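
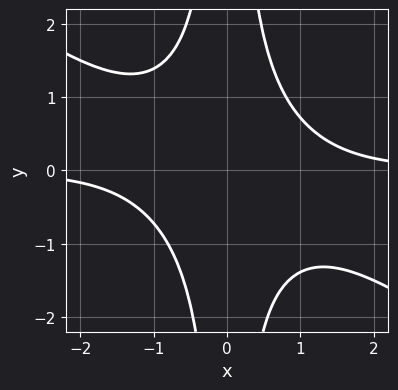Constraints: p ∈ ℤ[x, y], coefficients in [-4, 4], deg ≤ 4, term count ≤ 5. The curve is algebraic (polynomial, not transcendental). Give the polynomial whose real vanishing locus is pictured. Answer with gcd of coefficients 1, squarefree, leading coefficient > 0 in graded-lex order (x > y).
2*x^3*y + 3*x^2*y^2 - 3

(a) The degree is 4 — a generic line meets the curve in up to 4 points.
(b) Reading off the gridlines: no y-intercept at any integer in the box; the curve avoids every integer x-axis point in the box.
(c) Fitting integer coefficients to these (and the overall shape) gives p.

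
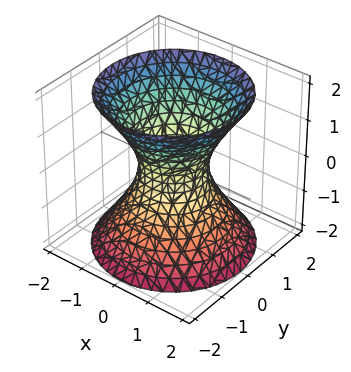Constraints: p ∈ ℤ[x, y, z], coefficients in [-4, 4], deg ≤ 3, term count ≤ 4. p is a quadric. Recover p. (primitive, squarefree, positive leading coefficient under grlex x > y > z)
1. Degree: one connected sheet with a waist; a quadric, so deg p = 2.
2. Symmetries: the z ↦ −z reflection is a symmetry, so z appears only in even powers; rotational symmetry about the z-axis ⇒ p depends on x, y only through x² + y².
3. Observable constraints: a circular section at z = -1 has radius between 1 and 2; the surface avoids every integer z-axis point in the box.
4. These observations pin down the coefficients.

3*x^2 + 3*y^2 - 2*z^2 - 2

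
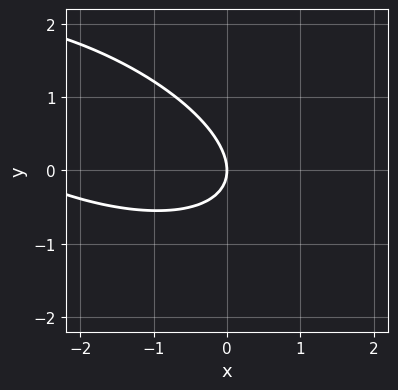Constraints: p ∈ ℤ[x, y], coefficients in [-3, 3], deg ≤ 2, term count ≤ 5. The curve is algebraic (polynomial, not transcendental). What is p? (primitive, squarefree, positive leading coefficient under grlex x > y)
x^2 + 2*x*y + 3*y^2 + 3*x

First, the degree is 2 — a generic line meets the curve in up to 2 points.
Then, checking where it meets the axes: one x-axis crossing is at x = 0; it crosses the y-axis at the gridline y = 0.
Finally, fitting integer coefficients to these (and the overall shape) gives p.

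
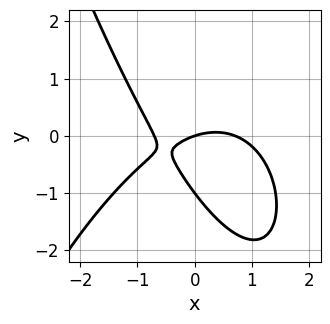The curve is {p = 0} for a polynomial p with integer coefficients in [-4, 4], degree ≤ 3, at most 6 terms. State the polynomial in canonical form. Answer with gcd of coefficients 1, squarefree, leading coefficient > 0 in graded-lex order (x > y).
(a) Degree: a generic line meets the curve in up to 3 points, so deg p = 3.
(b) Reading off the gridlines: among the integer gridlines, it crosses the y-axis at y ∈ {-1, 0}; it meets the x-axis at x = 0 (among the integer gridlines).
(c) Together with the visible shape, these determine p as stated.

2*x^3 + 3*x*y + 3*y^2 - x + 3*y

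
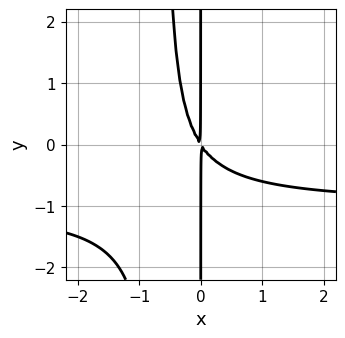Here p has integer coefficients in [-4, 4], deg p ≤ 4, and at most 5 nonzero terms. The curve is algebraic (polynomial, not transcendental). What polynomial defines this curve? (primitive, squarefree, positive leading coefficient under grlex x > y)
3*x^2*y + 3*x^2 + 2*x*y

First, the degree is 3 — no degree-2 curve has this shape.
Next, against the integer gridlines: every point of the y-axis in the box is on the curve.
Finally, solving for integer coefficients yields p as stated.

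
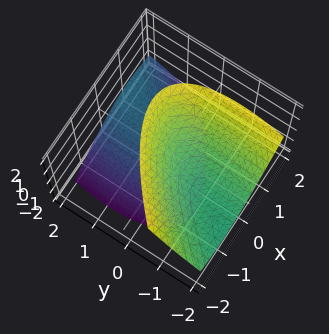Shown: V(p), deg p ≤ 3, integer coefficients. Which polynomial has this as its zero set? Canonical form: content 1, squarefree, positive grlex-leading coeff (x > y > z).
3*x^2 - 3*x*y + y^2 + 3*y*z - 2*z^2 + 3

First, the picture has 2 separate pieces.
Then, the degree is 2 — a generic line meets the surface in up to 2 points.
Next, from the axis intercepts and sections: no x-intercept at any integer in the box; the surface avoids every integer y-axis point in the box.
Finally, solving for integer coefficients yields p as stated.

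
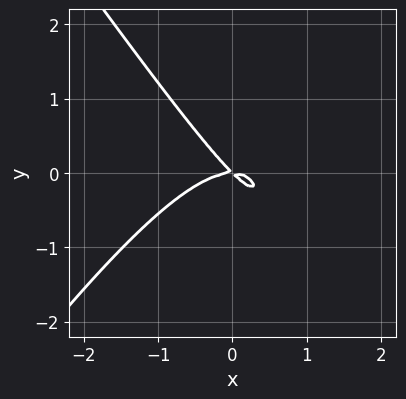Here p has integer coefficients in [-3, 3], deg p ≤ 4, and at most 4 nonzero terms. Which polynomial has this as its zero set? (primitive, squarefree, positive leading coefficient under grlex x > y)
Degree: the shape is more complex than any degree-2 curve, so deg p = 3.
Checking where it meets the axes: one y-axis crossing is at y = 0; it crosses the x-axis at the gridline x = 0.
Matching integer coefficients to the picture gives p.

2*x^3 - x*y^2 + 2*x*y + 2*y^2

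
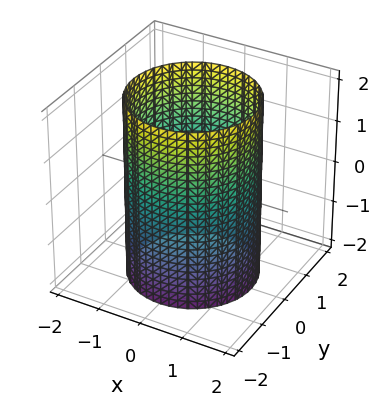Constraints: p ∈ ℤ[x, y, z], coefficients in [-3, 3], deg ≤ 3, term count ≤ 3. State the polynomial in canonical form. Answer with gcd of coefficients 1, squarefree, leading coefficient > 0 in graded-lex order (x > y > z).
x^2 + y^2 - 2

1. The degree is 2 — a cylinder; a quadric.
2. Symmetries: mirror symmetry z ↦ −z ⇒ only even powers of z; every cross-section ⟂ z is a circle, so x, y appear only via x² + y².
3. From the visible intercepts: it misses every integer gridline on the z-axis; a circular section at z = 2 has radius between 1 and 2.
4. Assembling these constraints gives the stated polynomial.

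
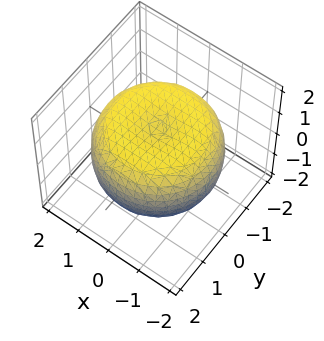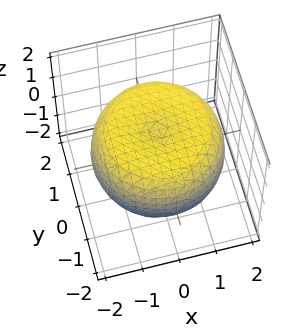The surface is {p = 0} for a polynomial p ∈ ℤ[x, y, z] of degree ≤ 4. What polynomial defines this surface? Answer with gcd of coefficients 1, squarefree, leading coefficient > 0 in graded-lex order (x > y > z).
x^4 + 2*x^2*y^2 + y^4 - 2*x^2 - 2*y^2 + 3*z^2 - 3

First, deg p = 4.
Next, symmetries: the z-axis is an axis of rotation, so x and y enter only as x² + y².
Next, from the visible intercepts: a circular section at z = -1 has radius between 1 and 2; among the integer gridlines, it crosses the z-axis at z ∈ {-1, 1}.
Finally, matching integer coefficients to the picture gives p.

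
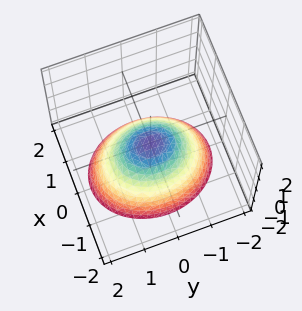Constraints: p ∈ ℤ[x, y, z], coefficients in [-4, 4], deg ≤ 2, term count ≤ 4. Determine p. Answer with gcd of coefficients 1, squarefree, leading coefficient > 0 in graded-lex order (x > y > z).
(a) deg p = 2. A single bowl opening along one axis; a quadric.
(b) Symmetries: the x ↦ −x reflection is a symmetry, so x appears only in even powers; mirror symmetry y ↦ −y ⇒ only even powers of y.
(c) Reading off the gridlines: it meets the x-axis at x = 0 (among the integer gridlines); it crosses the y-axis at the gridline y = 0; it crosses the z-axis at the gridline z = 0.
(d) Assembling these constraints gives the stated polynomial.

3*x^2 + 2*y^2 + 3*z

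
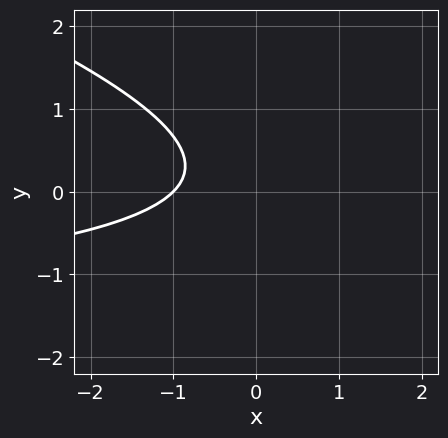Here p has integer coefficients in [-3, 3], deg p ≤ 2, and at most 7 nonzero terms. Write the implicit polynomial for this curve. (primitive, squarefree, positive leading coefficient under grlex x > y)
x*y + 3*y^2 + 2*x - y + 2

First, deg p = 2. The shape is more complex than any degree-1 curve.
Then, from the axis intercepts and sections: one x-axis crossing is at x = -1; it misses every integer gridline on the y-axis.
Finally, matching integer coefficients to the picture gives p.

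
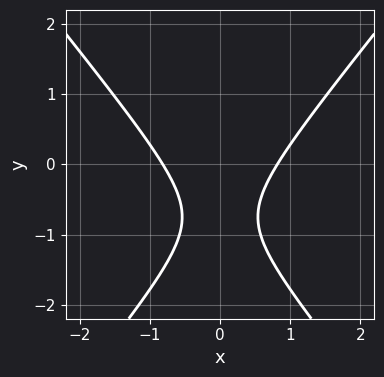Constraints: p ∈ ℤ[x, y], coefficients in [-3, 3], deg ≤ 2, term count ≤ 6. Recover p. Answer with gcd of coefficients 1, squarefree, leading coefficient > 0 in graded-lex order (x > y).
1. deg p = 2. The shape is more complex than any degree-1 curve.
2. Symmetries: mirror symmetry x ↦ −x ⇒ only even powers of x.
3. Against the integer gridlines: it misses every integer gridline on the y-axis.
4. Putting this together gives p.

3*x^2 - 2*y^2 - 3*y - 2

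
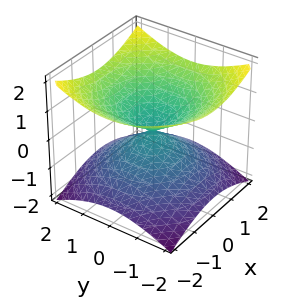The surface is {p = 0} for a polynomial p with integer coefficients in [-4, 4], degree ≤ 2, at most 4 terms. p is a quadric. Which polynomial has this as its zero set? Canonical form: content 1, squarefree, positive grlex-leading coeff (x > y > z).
(a) deg p = 2. Two nappes meeting at a single point; a quadric.
(b) Symmetries: rotational symmetry about the z-axis ⇒ p depends on x, y only through x² + y²; it's symmetric under z → −z, forcing even powers of z.
(c) Reading off the gridlines: a circular section at z = 1 has radius between 1 and 2; it crosses the y-axis at the gridline y = 0.
(d) The integer polynomial consistent with all of this is the stated p.

x^2 + y^2 - 2*z^2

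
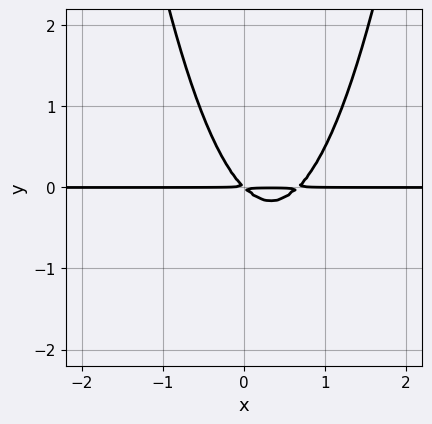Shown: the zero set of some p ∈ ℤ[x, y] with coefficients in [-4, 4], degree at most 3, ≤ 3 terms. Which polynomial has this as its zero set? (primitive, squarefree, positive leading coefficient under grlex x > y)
3*x^2*y - 2*x*y - 2*y^2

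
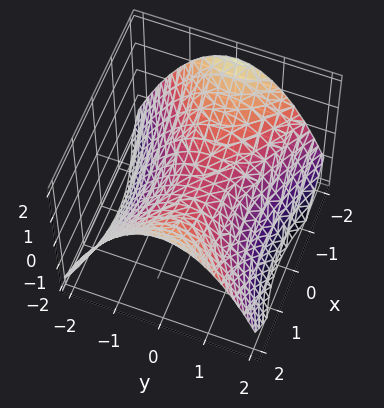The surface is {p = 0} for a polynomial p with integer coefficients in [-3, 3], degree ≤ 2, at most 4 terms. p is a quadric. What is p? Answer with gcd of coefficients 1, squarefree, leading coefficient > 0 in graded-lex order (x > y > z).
Degree: a saddle surface; a quadric, so deg p = 2.
Symmetries: it's symmetric under y → −y, forcing even powers of y; mirror symmetry x ↦ −x ⇒ only even powers of x.
Checking where it meets the axes: it meets the x-axis at x = 0 (among the integer gridlines); one y-axis crossing is at y = 0; it meets the z-axis at z = 0 (among the integer gridlines).
Fitting integer coefficients to these (and the overall shape) gives p.

x^2 - 2*y^2 - 3*z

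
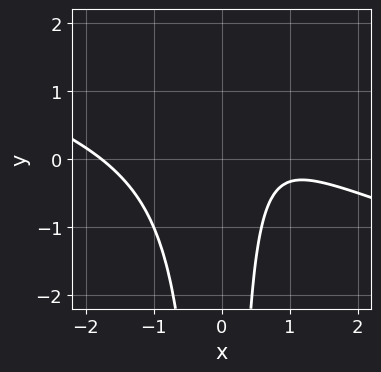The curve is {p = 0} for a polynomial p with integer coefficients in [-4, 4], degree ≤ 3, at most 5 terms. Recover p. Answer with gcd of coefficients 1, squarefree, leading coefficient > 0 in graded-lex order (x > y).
x^3 + 3*x^2*y - 2*x + 2

deg p = 3.
Checking where it meets the axes: the curve avoids every integer y-axis point in the box.
Assembling these constraints gives the stated polynomial.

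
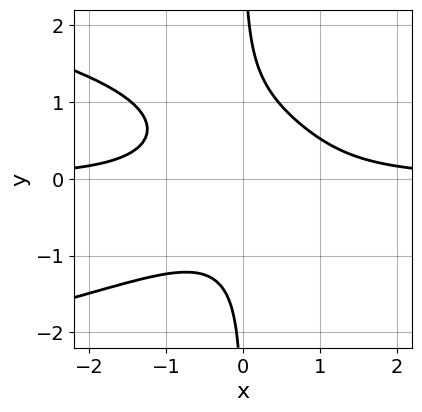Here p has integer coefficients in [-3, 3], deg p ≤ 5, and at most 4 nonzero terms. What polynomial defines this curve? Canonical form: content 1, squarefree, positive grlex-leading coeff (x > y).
3*x*y^3 + 3*x^2*y - 2

The degree is 4 — no degree-3 curve has this shape.
From the visible intercepts: the curve avoids every integer y-axis point in the box; the curve avoids every integer x-axis point in the box.
Fitting integer coefficients to these (and the overall shape) gives p.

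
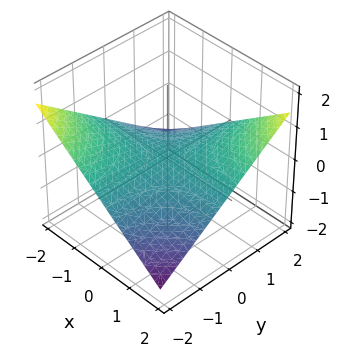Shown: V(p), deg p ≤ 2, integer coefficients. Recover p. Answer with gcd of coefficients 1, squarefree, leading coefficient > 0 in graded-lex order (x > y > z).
x*y - 3*z

First, degree: a hyperbolic paraboloid; a quadric, so deg p = 2.
Then, observable constraints: it meets the z-axis at z = 0 (among the integer gridlines); the visible y-axis segment lies entirely on the surface; the visible x-axis segment lies entirely on the surface.
Finally, the integer polynomial consistent with all of this is the stated p.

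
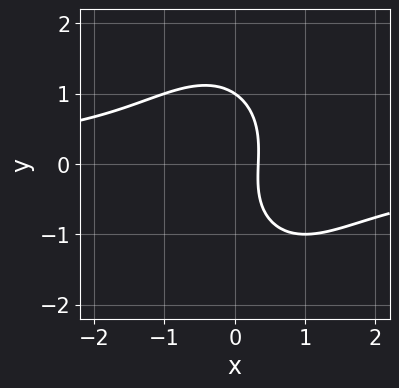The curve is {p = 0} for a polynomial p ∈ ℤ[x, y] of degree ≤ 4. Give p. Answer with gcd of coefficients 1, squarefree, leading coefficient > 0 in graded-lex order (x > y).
2*x^2*y + y^3 - x*y + 3*x - 1

(a) The degree is 3 — the shape is more complex than any degree-2 curve.
(b) Against the integer gridlines: it crosses the y-axis at the gridline y = 1.
(c) Matching integer coefficients to the picture gives p.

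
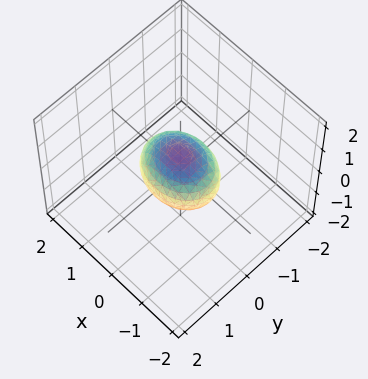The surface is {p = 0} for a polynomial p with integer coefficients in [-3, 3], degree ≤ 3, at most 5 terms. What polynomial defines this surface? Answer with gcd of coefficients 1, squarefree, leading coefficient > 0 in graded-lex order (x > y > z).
2*x^2 + 3*y^2 + 3*z^2 - 2

(a) Degree: bounded and convex; a quadric, so deg p = 2.
(b) Symmetries: mirror symmetry z ↦ −z ⇒ only even powers of z; the y ↦ −y reflection is a symmetry, so y appears only in even powers; it's symmetric under x → −x, forcing even powers of x.
(c) Observable constraints: among the integer gridlines, it crosses the x-axis at x ∈ {-1, 1}.
(d) Putting this together gives p.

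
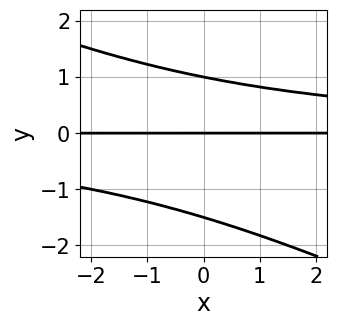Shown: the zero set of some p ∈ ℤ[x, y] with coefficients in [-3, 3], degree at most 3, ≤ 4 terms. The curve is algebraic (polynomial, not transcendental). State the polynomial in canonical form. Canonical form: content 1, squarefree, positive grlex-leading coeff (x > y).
Degree: a generic line meets the curve in up to 3 points, so deg p = 3.
Checking where it meets the axes: every point of the x-axis in the box is on the curve; the y-axis gridline crossings are at y ∈ {0, 1}.
Putting this together gives p.

x*y^2 + 2*y^3 + y^2 - 3*y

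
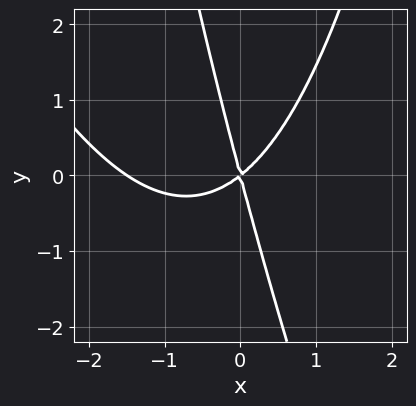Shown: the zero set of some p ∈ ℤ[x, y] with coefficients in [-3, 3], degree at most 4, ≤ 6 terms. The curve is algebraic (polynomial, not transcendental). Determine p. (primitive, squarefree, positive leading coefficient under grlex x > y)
First, the degree is 3 — a generic line meets the curve in up to 3 points.
Then, reading off the gridlines: it meets the y-axis at y = 0 (among the integer gridlines); it meets the x-axis at x = 0 (among the integer gridlines).
Finally, fitting integer coefficients to these (and the overall shape) gives p.

2*x^3 + x^2*y + 3*x^2 - 3*x*y - y^2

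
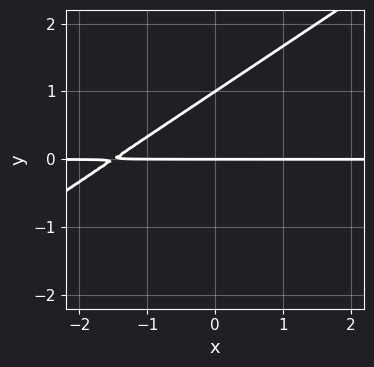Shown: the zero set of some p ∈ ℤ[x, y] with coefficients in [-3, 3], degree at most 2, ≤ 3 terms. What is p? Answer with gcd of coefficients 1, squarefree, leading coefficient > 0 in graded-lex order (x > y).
2*x*y - 3*y^2 + 3*y

(a) Degree: a generic line meets the curve in up to 2 points, so deg p = 2.
(b) Against the integer gridlines: the y-axis gridline crossings are at y ∈ {0, 1}; every point of the x-axis in the box is on the curve.
(c) Matching integer coefficients to the picture gives p.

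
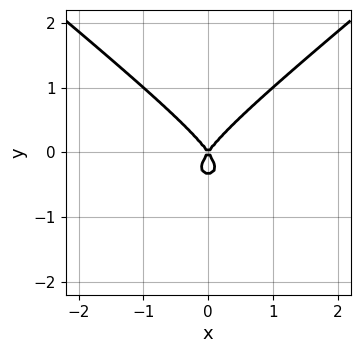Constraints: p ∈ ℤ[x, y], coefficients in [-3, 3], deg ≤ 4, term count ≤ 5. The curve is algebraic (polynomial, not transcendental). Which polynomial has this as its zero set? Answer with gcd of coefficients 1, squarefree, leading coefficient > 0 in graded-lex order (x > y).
First, deg p = 3.
Then, symmetries: the x ↦ −x reflection is a symmetry, so x appears only in even powers.
Next, reading off the gridlines: it meets the x-axis at x = 0 (among the integer gridlines); it meets the y-axis at y = 0 (among the integer gridlines).
Finally, these observations pin down the coefficients.

2*x^2*y - 3*y^3 + 2*x^2 - y^2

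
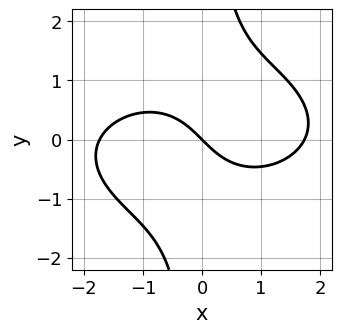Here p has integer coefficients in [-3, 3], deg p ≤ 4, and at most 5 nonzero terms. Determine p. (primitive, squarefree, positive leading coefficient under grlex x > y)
(a) The degree is 3 — the shape is more complex than any degree-2 curve.
(b) From the visible intercepts: it meets the x-axis at x = 0 (among the integer gridlines); it crosses the y-axis at the gridline y = 0.
(c) These observations pin down the coefficients.

x^3 + 3*x*y^2 - 3*x - 3*y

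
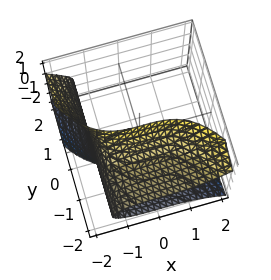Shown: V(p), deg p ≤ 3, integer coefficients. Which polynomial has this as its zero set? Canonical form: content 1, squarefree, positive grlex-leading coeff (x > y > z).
x^3 + 2*y*z^2 + 3

1. deg p = 3. A generic line meets the surface in up to 3 points.
2. Observable constraints: it misses every integer gridline on the y-axis; no z-intercept at any integer in the box.
3. Matching integer coefficients to the picture gives p.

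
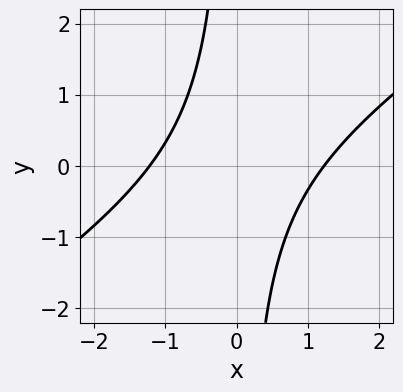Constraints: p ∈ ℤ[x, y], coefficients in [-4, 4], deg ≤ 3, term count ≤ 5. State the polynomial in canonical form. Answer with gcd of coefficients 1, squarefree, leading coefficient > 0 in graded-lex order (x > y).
2*x^2 - 3*x*y - 3

First, degree: a generic line meets the curve in up to 2 points, so deg p = 2.
Next, observable constraints: it misses every integer gridline on the y-axis.
Finally, solving for integer coefficients yields p as stated.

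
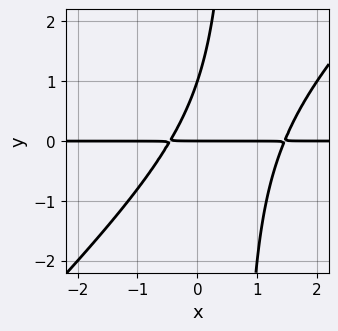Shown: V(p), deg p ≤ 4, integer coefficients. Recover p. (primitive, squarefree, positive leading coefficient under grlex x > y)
3*x^2*y - 3*x*y^2 - 3*x*y + 2*y^2 - 2*y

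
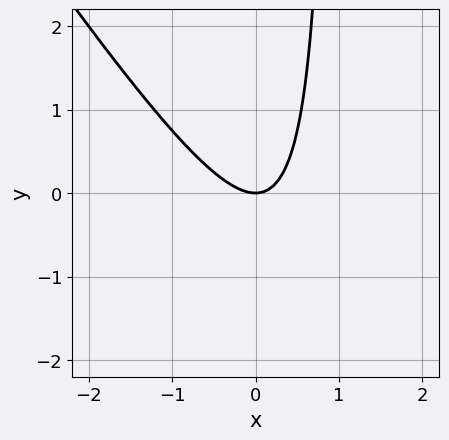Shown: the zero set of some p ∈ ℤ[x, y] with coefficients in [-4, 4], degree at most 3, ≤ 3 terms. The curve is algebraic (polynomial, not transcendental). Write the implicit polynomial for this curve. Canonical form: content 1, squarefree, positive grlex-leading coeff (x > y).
3*x^2 + 2*x*y - 2*y

Degree: a generic line meets the curve in up to 2 points, so deg p = 2.
From the visible intercepts: one x-axis crossing is at x = 0; it meets the y-axis at y = 0 (among the integer gridlines).
Putting this together gives p.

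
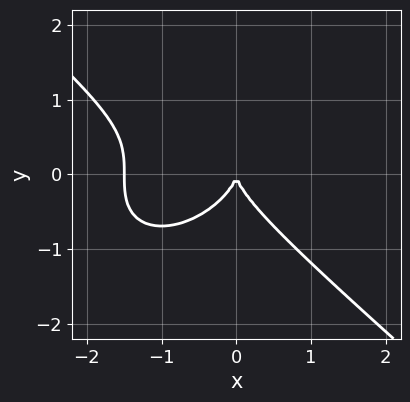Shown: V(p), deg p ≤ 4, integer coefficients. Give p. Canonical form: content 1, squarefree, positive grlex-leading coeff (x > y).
2*x^3 + 3*y^3 + 3*x^2

(a) Degree: no degree-2 curve has this shape, so deg p = 3.
(b) From the visible intercepts: it crosses the x-axis at the gridline x = 0; one y-axis crossing is at y = 0.
(c) Solving for integer coefficients yields p as stated.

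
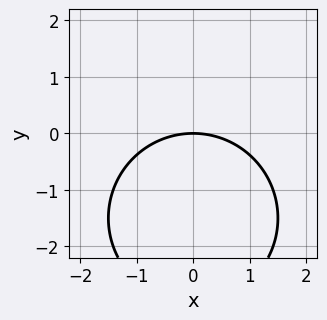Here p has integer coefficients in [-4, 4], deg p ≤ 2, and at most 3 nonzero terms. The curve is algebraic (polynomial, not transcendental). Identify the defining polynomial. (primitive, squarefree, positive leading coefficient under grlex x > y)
First, deg p = 2.
Then, symmetries: mirror symmetry x ↦ −x ⇒ only even powers of x.
Next, from the visible intercepts: it meets the x-axis at x = 0 (among the integer gridlines); one y-axis crossing is at y = 0.
Finally, putting this together gives p.

x^2 + y^2 + 3*y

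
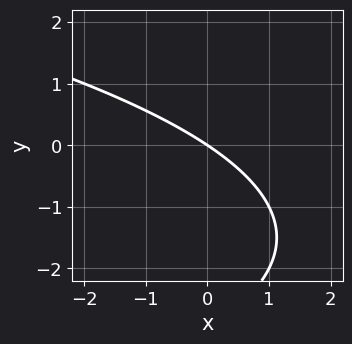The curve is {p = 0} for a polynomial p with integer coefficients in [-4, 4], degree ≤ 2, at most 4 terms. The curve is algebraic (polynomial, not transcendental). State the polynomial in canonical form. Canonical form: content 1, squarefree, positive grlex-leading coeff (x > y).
(a) Degree: a generic line meets the curve in up to 2 points, so deg p = 2.
(b) Checking where it meets the axes: it meets the y-axis at y = 0 (among the integer gridlines); it meets the x-axis at x = 0 (among the integer gridlines).
(c) The integer polynomial consistent with all of this is the stated p.

y^2 + 2*x + 3*y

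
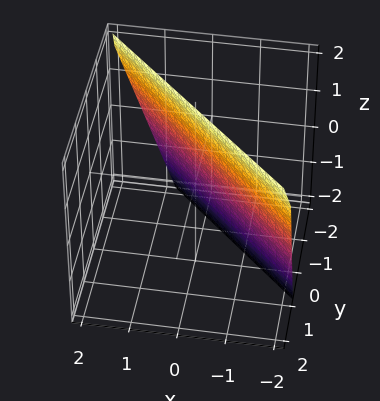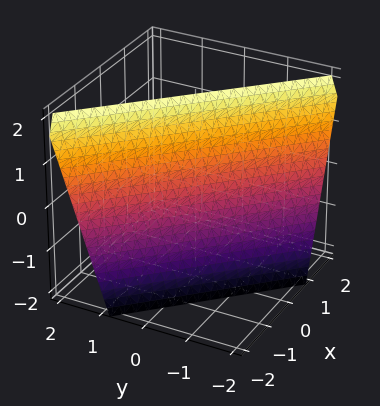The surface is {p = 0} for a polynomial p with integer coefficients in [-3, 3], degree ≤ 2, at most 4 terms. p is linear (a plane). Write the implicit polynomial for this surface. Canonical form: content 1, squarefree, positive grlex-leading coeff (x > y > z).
1. deg p = 1.
2. From the visible intercepts: one z-axis crossing is at z = 2.
3. Solving for integer coefficients yields p as stated.

3*x + 3*y - z + 2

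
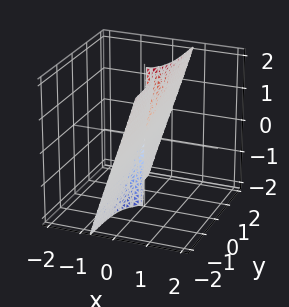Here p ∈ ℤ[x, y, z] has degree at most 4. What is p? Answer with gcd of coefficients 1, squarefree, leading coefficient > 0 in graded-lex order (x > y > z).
x^3 + 3*x*y^2 - y^2*z

1. The degree is 3 — a generic line meets the surface in up to 3 points.
2. From the visible intercepts: one x-axis crossing is at x = 0; the visible z-axis segment lies entirely on the surface; the visible y-axis segment lies entirely on the surface.
3. Matching integer coefficients to the picture gives p.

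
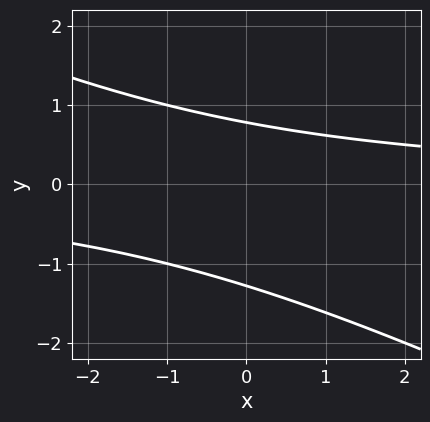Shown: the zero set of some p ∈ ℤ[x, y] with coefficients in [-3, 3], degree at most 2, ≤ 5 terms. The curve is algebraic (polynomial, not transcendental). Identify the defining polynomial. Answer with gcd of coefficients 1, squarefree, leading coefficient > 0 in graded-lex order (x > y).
x*y + 2*y^2 + y - 2

First, the degree is 2 — the shape is more complex than any degree-1 curve.
Next, reading off the gridlines: the curve avoids every integer x-axis point in the box.
Finally, these observations pin down the coefficients.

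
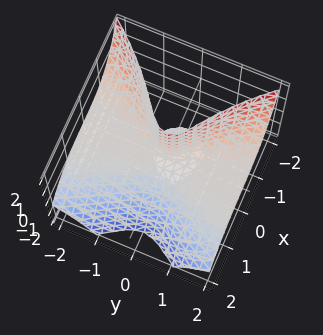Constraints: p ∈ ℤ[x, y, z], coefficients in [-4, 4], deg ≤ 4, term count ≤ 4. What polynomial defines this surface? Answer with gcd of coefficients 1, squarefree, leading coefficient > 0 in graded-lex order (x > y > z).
2*x^3 + 3*y^2*z + 2*x*z

(a) There are 2 components. Treating them together as one polynomial.
(b) deg p = 3. No degree-2 surface has this shape.
(c) Against the integer gridlines: the visible y-axis segment lies entirely on the surface; the visible z-axis segment lies entirely on the surface; it crosses the x-axis at the gridline x = 0.
(d) Putting this together gives p.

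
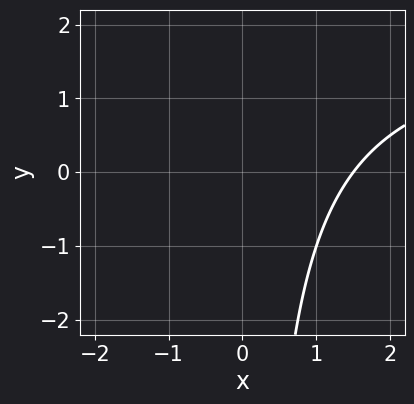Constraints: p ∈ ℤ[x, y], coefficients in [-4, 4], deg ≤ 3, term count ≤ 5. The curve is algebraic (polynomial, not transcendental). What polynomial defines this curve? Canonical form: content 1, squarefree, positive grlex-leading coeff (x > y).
x*y - 2*x + 3

(a) Degree: a generic line meets the curve in up to 2 points, so deg p = 2.
(b) Against the integer gridlines: the curve avoids every integer y-axis point in the box.
(c) Assembling these constraints gives the stated polynomial.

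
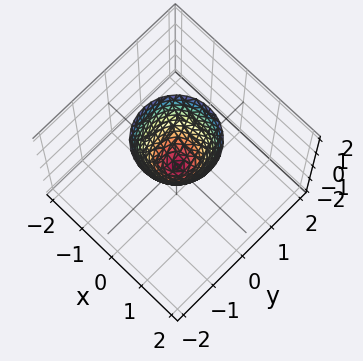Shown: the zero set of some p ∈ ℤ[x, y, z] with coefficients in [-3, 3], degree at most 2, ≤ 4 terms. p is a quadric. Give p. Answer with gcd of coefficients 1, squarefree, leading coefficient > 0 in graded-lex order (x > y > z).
2*x^2 + 2*y^2 - z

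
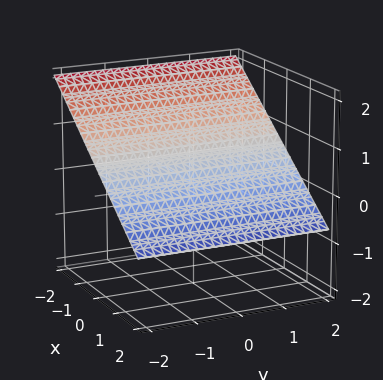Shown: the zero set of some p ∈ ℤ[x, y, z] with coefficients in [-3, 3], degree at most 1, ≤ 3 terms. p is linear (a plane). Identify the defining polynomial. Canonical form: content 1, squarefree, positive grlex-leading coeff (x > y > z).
2*x + 3*z - 2

(a) deg p = 1. Every cross-section is a straight line — this is a plane.
(b) Reading off the gridlines: the surface avoids every integer y-axis point in the box; one x-axis crossing is at x = 1.
(c) Solving for integer coefficients yields p as stated.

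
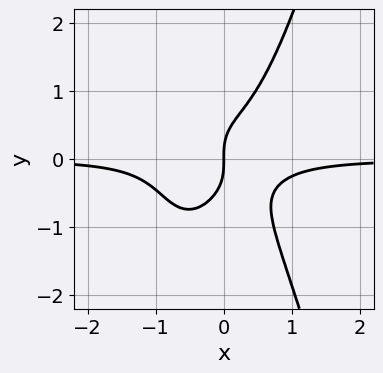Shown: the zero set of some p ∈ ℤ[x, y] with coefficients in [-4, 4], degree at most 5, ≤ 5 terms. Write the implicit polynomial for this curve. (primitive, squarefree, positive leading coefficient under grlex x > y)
(a) deg p = 4. A generic line meets the curve in up to 4 points.
(b) Observable constraints: it crosses the x-axis at the gridline x = 0; it crosses the y-axis at the gridline y = 0.
(c) Fitting integer coefficients to these (and the overall shape) gives p.

3*x^3*y + x^2*y - y^3 + x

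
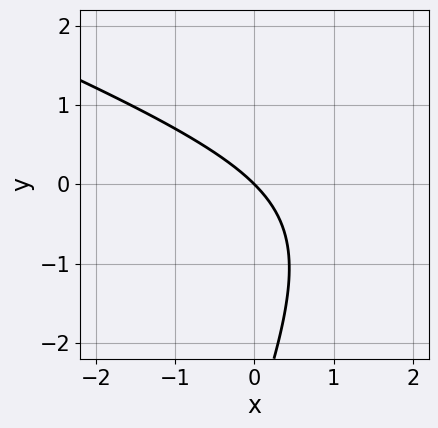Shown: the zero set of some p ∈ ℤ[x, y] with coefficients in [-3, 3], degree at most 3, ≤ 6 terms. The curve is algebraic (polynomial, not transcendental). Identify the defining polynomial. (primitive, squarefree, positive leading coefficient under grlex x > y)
1. The degree is 2 — no degree-1 curve has this shape.
2. From the visible intercepts: it meets the x-axis at x = 0 (among the integer gridlines); it crosses the y-axis at the gridline y = 0.
3. Solving for integer coefficients yields p as stated.

x^2 + 2*x*y - y^2 - 3*x - 3*y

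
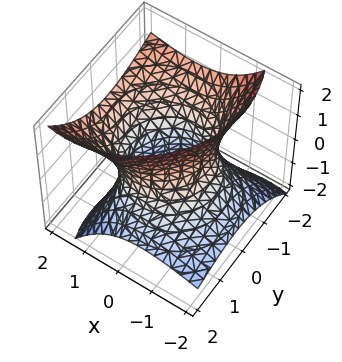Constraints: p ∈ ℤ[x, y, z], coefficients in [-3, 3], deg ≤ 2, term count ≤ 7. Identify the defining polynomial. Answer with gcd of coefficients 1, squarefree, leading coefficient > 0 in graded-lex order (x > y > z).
(a) Degree: a generic line meets the surface in up to 2 points, so deg p = 2.
(b) Reading off the gridlines: the surface avoids every integer z-axis point in the box.
(c) Together with the visible shape, these determine p as stated.

2*x^2 - 3*x*z + 2*y^2 + 2*y*z - 2*z^2 - 3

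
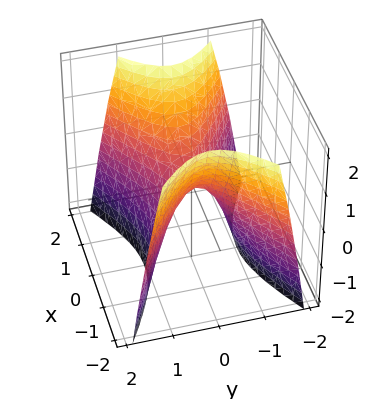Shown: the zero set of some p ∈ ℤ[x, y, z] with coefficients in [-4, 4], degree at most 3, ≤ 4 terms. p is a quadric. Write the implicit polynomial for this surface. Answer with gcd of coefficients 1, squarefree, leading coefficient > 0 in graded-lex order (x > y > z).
First, the degree is 2 — a hyperbolic paraboloid; a quadric.
Next, symmetries: it's symmetric under x → −x, forcing even powers of x; the y ↦ −y reflection is a symmetry, so y appears only in even powers.
Then, checking where it meets the axes: one x-axis crossing is at x = 0; one y-axis crossing is at y = 0.
Finally, solving for integer coefficients yields p as stated.

x^2 - 2*y^2 - z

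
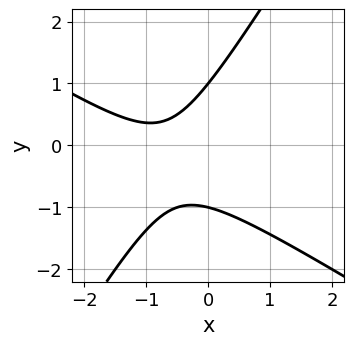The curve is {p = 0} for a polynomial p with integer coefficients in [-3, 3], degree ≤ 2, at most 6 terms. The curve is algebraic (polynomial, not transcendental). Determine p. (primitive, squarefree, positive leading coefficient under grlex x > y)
2*x^2 + 2*x*y - 2*y^2 + 3*x + 2

(a) deg p = 2. No degree-1 curve has this shape.
(b) Against the integer gridlines: the curve avoids every integer x-axis point in the box; the y-axis gridline crossings are at y ∈ {-1, 1}.
(c) Matching integer coefficients to the picture gives p.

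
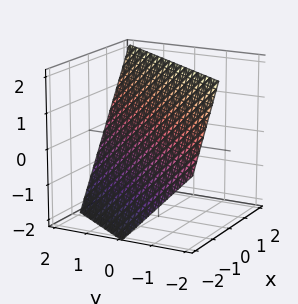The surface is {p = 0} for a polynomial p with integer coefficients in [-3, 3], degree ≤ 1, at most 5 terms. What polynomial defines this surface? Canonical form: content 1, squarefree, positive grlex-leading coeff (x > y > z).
1. Degree: the surface is flat (a plane), so deg p = 1.
2. Observable constraints: it meets the z-axis at z = 1 (among the integer gridlines); one y-axis crossing is at y = 1.
3. Solving for integer coefficients yields p as stated.

3*x - 2*y - 2*z + 2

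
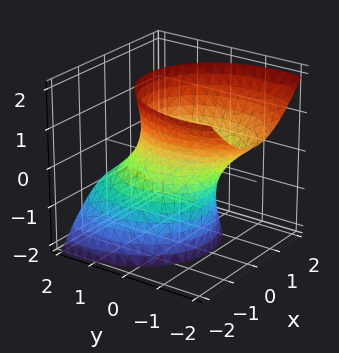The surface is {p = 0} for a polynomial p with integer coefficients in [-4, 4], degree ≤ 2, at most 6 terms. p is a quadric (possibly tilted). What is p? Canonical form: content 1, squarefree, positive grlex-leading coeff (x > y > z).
First, the degree is 2 — a generic line meets the surface in up to 2 points.
Then, from the axis intercepts and sections: no z-intercept at any integer in the box; the x-axis gridline crossings are at x ∈ {-1, 1}.
Finally, solving for integer coefficients yields p as stated.

3*x^2 + 2*y^2 + 3*y*z - z^2 - 3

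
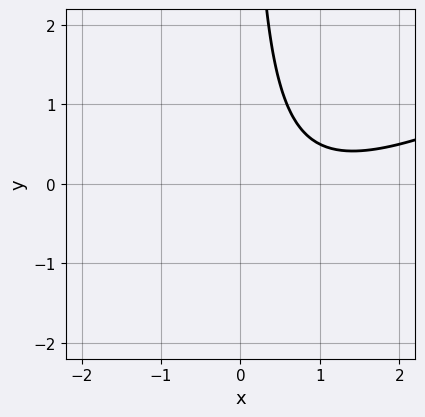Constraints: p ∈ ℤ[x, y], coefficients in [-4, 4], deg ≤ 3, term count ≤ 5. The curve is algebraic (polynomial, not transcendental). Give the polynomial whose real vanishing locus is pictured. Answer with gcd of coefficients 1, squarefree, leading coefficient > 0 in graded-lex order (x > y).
(a) deg p = 2. The shape is more complex than any degree-1 curve.
(b) Reading off the gridlines: it misses every integer gridline on the y-axis; it misses every integer gridline on the x-axis.
(c) Assembling these constraints gives the stated polynomial.

x^2 - 2*x*y - 2*x + 2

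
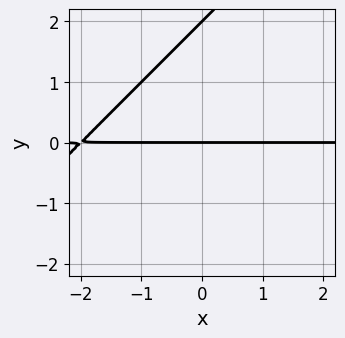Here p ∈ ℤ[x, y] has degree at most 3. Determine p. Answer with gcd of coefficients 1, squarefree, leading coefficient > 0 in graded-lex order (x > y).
x*y - y^2 + 2*y

(a) The degree is 2 — the shape is more complex than any degree-1 curve.
(b) Checking where it meets the axes: the y-axis gridline crossings are at y ∈ {0, 2}; every point of the x-axis in the box is on the curve.
(c) The integer polynomial consistent with all of this is the stated p.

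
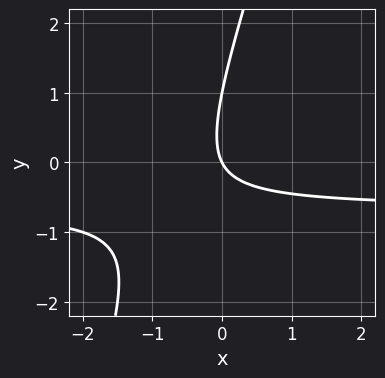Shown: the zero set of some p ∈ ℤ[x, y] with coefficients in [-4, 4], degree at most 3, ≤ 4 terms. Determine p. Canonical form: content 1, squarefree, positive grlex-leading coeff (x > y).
3*x*y - y^2 + 2*x + y

deg p = 2.
From the visible intercepts: among the integer gridlines, it crosses the y-axis at y ∈ {0, 1}; it crosses the x-axis at the gridline x = 0.
The integer polynomial consistent with all of this is the stated p.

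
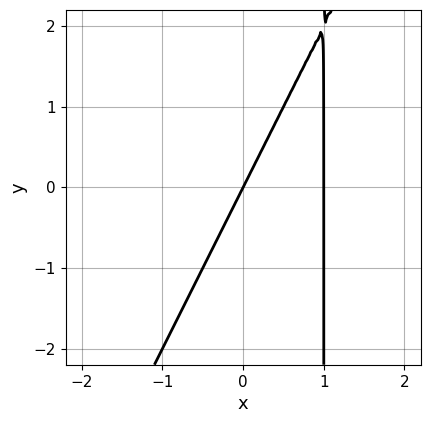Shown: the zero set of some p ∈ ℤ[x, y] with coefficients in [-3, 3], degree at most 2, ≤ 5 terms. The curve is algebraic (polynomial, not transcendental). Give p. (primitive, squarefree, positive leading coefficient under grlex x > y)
2*x^2 - x*y - 2*x + y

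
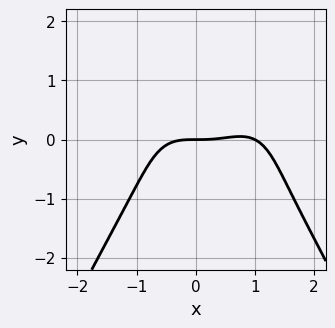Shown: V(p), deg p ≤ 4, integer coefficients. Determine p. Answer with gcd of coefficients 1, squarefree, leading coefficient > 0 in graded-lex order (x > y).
x^4 - x^3 + y^3 + 2*y

The degree is 4 — a generic line meets the curve in up to 4 points.
Checking where it meets the axes: among the integer gridlines, it crosses the x-axis at x ∈ {0, 1}; it crosses the y-axis at the gridline y = 0.
Fitting integer coefficients to these (and the overall shape) gives p.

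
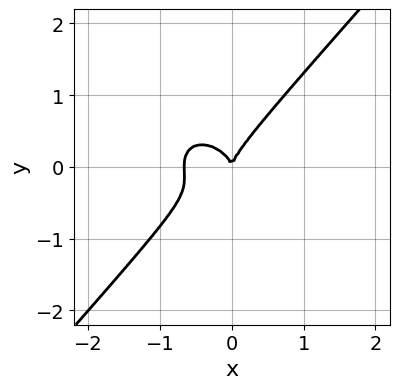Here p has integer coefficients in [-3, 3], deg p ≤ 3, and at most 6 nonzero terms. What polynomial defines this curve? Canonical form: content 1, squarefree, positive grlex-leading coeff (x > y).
3*x^3 + x*y^2 - 3*y^3 + 2*x^2

1. deg p = 3.
2. From the axis intercepts and sections: one x-axis crossing is at x = 0; it crosses the y-axis at the gridline y = 0.
3. Assembling these constraints gives the stated polynomial.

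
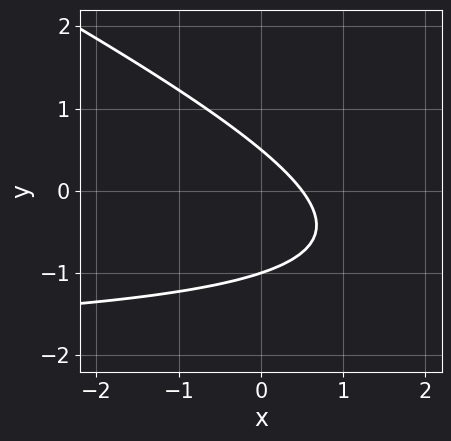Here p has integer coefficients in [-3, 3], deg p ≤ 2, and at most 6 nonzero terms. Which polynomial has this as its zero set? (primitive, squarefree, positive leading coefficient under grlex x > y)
x*y + 2*y^2 + 2*x + y - 1

(a) deg p = 2. No degree-1 curve has this shape.
(b) From the axis intercepts and sections: it meets the y-axis at y = -1 (among the integer gridlines).
(c) The integer polynomial consistent with all of this is the stated p.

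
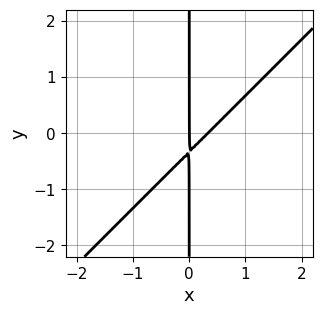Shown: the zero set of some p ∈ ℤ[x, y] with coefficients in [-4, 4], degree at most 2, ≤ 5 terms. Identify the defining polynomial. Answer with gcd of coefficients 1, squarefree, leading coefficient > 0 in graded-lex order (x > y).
3*x^2 - 3*x*y - x

deg p = 2. The shape is more complex than any degree-1 curve.
Reading off the gridlines: the visible y-axis segment lies entirely on the curve; it crosses the x-axis at the gridline x = 0.
Assembling these constraints gives the stated polynomial.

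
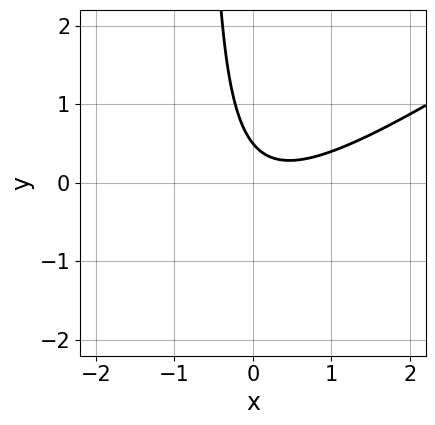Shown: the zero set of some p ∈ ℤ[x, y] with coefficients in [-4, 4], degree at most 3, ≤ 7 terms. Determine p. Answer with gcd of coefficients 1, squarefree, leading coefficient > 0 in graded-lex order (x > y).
2*x^2 - 3*x*y - x - 2*y + 1

(a) deg p = 2.
(b) Checking where it meets the axes: it misses every integer gridline on the x-axis.
(c) Assembling these constraints gives the stated polynomial.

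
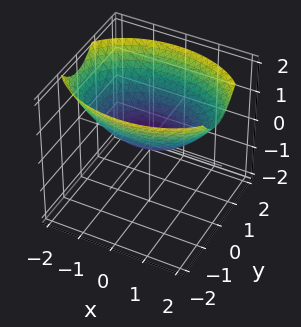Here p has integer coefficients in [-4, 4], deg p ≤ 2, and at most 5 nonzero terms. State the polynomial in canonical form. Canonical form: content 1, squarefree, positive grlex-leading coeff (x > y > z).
deg p = 2. A paraboloid; a quadric.
Symmetries: it's symmetric under x → −x, forcing even powers of x; mirror symmetry y ↦ −y ⇒ only even powers of y.
Reading off the gridlines: one y-axis crossing is at y = 0; one x-axis crossing is at x = 0; one z-axis crossing is at z = 0.
The integer polynomial consistent with all of this is the stated p.

x^2 + 2*y^2 - 3*z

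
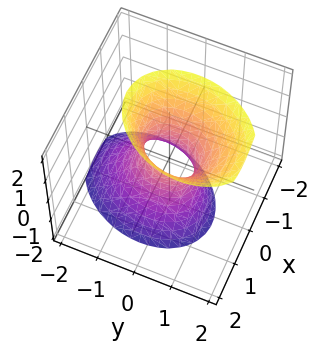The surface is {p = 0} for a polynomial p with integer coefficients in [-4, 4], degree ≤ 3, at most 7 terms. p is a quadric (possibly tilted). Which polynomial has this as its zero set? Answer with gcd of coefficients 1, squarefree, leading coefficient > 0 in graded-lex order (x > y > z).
3*x^2 - x*y + 2*y^2 - y*z - z^2 - 1

1. The degree is 2 — no degree-1 surface has this shape.
2. Reading off the gridlines: the surface avoids every integer z-axis point in the box.
3. Matching integer coefficients to the picture gives p.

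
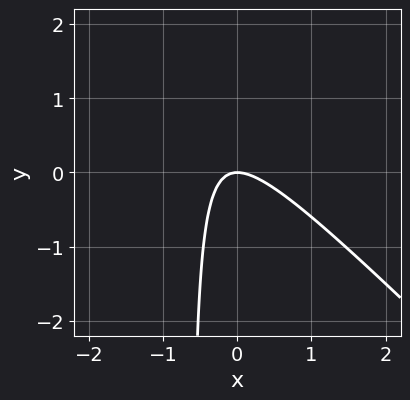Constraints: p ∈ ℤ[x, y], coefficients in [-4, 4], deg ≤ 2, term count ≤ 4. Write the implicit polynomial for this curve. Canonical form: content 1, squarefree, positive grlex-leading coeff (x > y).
The degree is 2 — no degree-1 curve has this shape.
From the visible intercepts: one y-axis crossing is at y = 0; one x-axis crossing is at x = 0.
Together with the visible shape, these determine p as stated.

3*x^2 + 3*x*y + 2*y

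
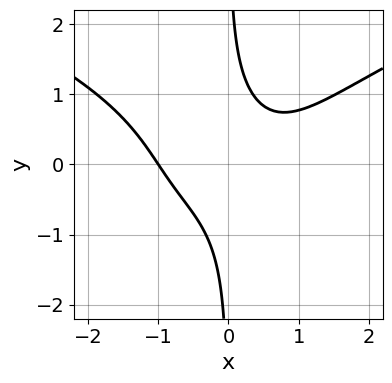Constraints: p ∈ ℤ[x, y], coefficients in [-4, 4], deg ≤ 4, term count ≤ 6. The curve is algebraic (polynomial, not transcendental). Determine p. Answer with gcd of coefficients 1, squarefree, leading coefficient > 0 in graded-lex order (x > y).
x*y^3 - x^3 + 2*x*y - 1

Degree: the shape is more complex than any degree-3 curve, so deg p = 4.
From the visible intercepts: one x-axis crossing is at x = -1; the curve avoids every integer y-axis point in the box.
Solving for integer coefficients yields p as stated.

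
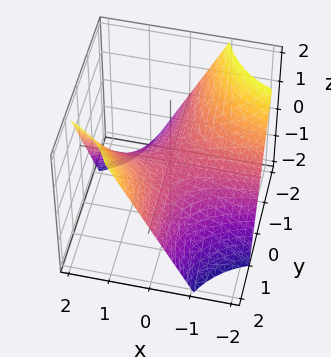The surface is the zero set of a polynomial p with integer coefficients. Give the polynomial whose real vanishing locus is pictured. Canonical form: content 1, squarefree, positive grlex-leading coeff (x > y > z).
x*y - z

(a) The degree is 2 — a saddle surface; a quadric.
(b) Observable constraints: the visible y-axis segment lies entirely on the surface; every point of the x-axis in the box is on the surface.
(c) Solving for integer coefficients yields p as stated.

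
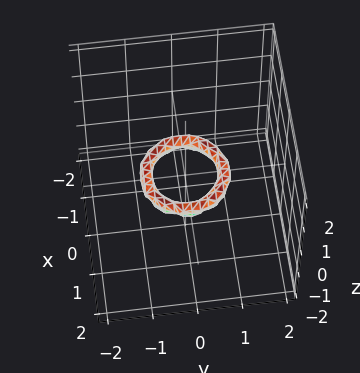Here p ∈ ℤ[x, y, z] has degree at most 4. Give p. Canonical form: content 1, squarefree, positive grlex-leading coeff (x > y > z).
2*x^4 + 4*x^2*y^2 + 2*y^4 - 3*x^2 - 3*y^2 + 3*z^2 + 1

1. deg p = 4. The shape is more complex than any degree-3 surface.
2. By symmetry, every cross-section ⟂ z is a circle, so x, y appear only via x² + y².
3. From the axis intercepts and sections: it misses every integer gridline on the z-axis; a circular section at z = 0 has radius between 0 and 1; the x-axis gridline crossings are at x ∈ {-1, 1}.
4. Matching integer coefficients to the picture gives p. Check: (0, -1, 0) on the y-axis lies on the surface, and p(0, -1, 0) = 0. ✓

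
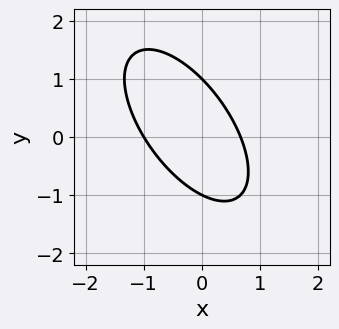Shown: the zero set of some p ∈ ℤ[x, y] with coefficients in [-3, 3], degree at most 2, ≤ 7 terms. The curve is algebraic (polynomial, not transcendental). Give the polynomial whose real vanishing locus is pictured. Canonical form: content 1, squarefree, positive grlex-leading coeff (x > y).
3*x^2 + 3*x*y + 2*y^2 + x - 2

First, the degree is 2 — a generic line meets the curve in up to 2 points.
Next, observable constraints: one x-axis crossing is at x = -1; among the integer gridlines, it crosses the y-axis at y ∈ {-1, 1}.
Finally, the integer polynomial consistent with all of this is the stated p.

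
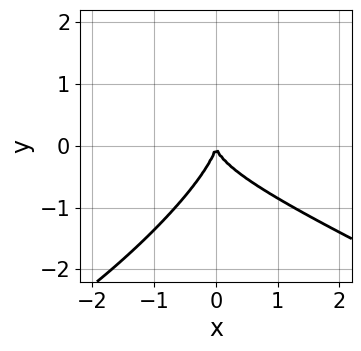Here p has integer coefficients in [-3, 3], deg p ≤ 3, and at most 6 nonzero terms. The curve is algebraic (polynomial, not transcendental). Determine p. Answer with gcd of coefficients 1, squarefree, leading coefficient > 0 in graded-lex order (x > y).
(a) Degree: no degree-2 curve has this shape, so deg p = 3.
(b) From the visible intercepts: one y-axis crossing is at y = 0; one x-axis crossing is at x = 0.
(c) Assembling these constraints gives the stated polynomial.

x^3 - 3*x*y^2 + 3*y^3 + 3*x^2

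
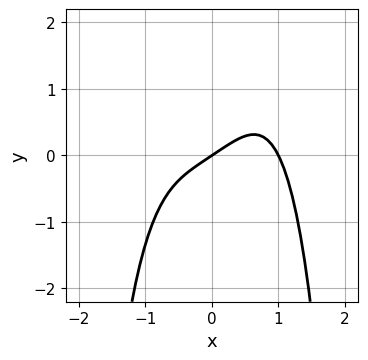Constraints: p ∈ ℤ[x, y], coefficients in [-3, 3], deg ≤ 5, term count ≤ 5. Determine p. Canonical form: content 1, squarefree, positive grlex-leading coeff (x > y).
The degree is 4 — no degree-3 curve has this shape.
From the axis intercepts and sections: among the integer gridlines, it crosses the x-axis at x ∈ {0, 1}; one y-axis crossing is at y = 0.
Matching integer coefficients to the picture gives p.

2*x^4 - 2*x + 3*y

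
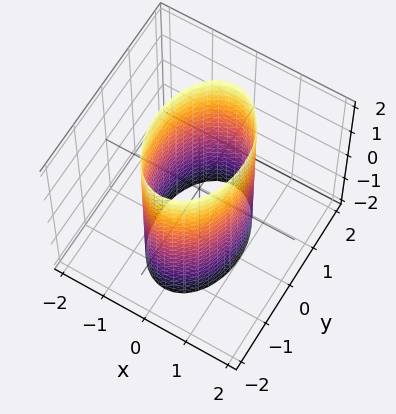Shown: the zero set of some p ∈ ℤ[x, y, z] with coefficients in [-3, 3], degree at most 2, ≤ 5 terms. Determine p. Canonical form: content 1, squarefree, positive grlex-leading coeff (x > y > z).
2*x^2 + y^2 - 2

1. deg p = 2. Constant cross-section along one axis; a quadric.
2. Symmetries: mirror symmetry x ↦ −x ⇒ only even powers of x; it's symmetric under y → −y, forcing even powers of y; mirror symmetry z ↦ −z ⇒ only even powers of z.
3. From the axis intercepts and sections: among the integer gridlines, it crosses the x-axis at x ∈ {-1, 1}; no z-intercept at any integer in the box.
4. Together with the visible shape, these determine p as stated.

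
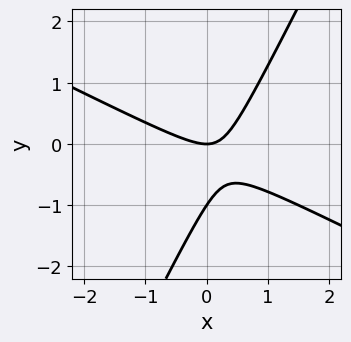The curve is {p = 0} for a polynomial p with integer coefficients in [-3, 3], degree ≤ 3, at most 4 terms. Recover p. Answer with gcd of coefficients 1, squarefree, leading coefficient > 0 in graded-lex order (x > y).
2*x^2 + 3*x*y - 2*y^2 - 2*y

1. deg p = 2. The shape is more complex than any degree-1 curve.
2. Checking where it meets the axes: it meets the x-axis at x = 0 (among the integer gridlines); among the integer gridlines, it crosses the y-axis at y ∈ {-1, 0}.
3. Assembling these constraints gives the stated polynomial.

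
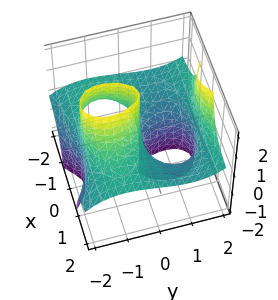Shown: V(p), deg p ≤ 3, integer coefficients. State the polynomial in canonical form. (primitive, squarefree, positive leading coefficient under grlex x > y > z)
Degree: the shape is more complex than any degree-2 surface, so deg p = 3.
Against the integer gridlines: the visible z-axis segment lies entirely on the surface; one y-axis crossing is at y = 0; every point of the x-axis in the box is on the surface.
Putting this together gives p.

3*x^2*z - y^3 + 3*y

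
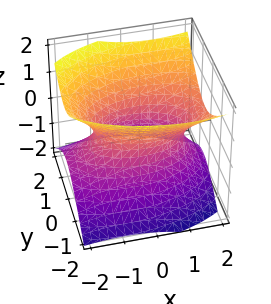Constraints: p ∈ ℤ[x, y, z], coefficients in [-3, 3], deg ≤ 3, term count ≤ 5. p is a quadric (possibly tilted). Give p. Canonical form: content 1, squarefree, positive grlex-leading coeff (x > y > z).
x^2 - x*z + 3*y^2 - 3*z^2 - 2

1. deg p = 2.
2. Reading off the gridlines: it misses every integer gridline on the z-axis.
3. Putting this together gives p.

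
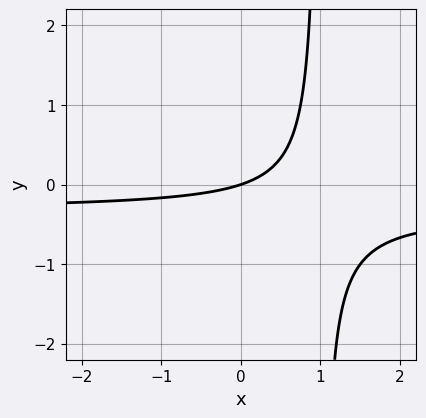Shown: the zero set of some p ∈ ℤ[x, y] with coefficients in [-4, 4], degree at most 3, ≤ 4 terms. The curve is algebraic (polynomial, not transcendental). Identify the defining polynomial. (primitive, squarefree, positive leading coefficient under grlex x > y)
3*x*y + x - 3*y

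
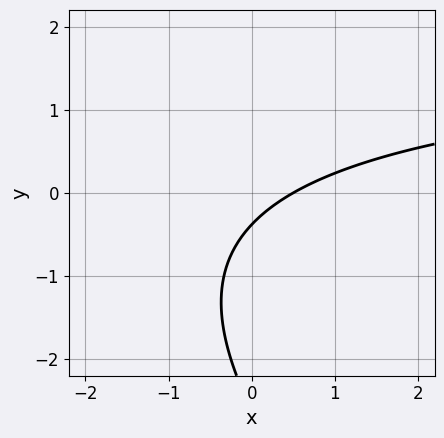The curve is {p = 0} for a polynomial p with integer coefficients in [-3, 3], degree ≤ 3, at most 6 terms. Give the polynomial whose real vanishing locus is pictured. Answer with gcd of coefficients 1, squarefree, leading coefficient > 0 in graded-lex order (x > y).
deg p = 2. No degree-1 curve has this shape.
The integer polynomial consistent with all of this is the stated p.

x*y + y^2 - 2*x + 3*y + 1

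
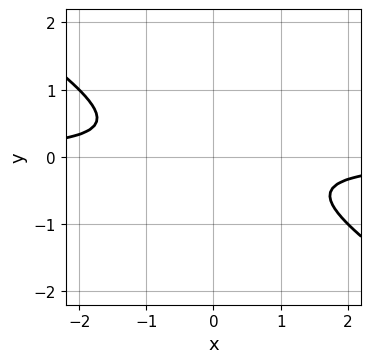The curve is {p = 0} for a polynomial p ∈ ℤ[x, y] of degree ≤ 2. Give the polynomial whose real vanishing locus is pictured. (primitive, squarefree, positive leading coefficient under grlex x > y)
(a) The degree is 2 — the shape is more complex than any degree-1 curve.
(b) Against the integer gridlines: it misses every integer gridline on the y-axis; it misses every integer gridline on the x-axis.
(c) These observations pin down the coefficients.

2*x*y + 3*y^2 + 1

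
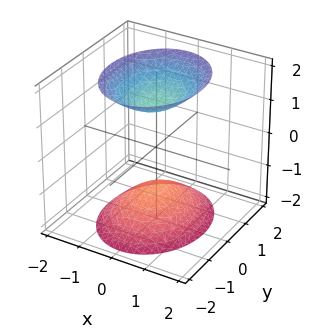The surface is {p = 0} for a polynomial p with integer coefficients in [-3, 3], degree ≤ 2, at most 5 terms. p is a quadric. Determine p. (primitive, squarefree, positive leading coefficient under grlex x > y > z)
First, I count 2 distinct pieces. Treating them together as one polynomial.
Then, the degree is 2 — two separate bowl-shaped sheets opening away from each other; a quadric.
Then, symmetries: mirror symmetry z ↦ −z ⇒ only even powers of z; it's symmetric under x → −x, forcing even powers of x; it's symmetric under y → −y, forcing even powers of y.
Then, against the integer gridlines: it misses every integer gridline on the y-axis; no x-intercept at any integer in the box.
Finally, putting this together gives p.

3*x^2 + 2*y^2 - 2*z^2 + 3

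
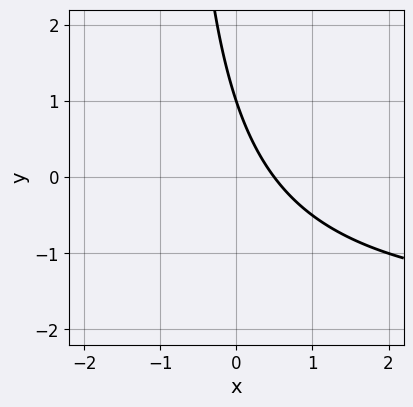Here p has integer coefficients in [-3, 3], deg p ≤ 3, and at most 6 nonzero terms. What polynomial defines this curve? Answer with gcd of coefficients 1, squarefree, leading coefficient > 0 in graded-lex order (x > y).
x*y + 2*x + y - 1

(a) Degree: the shape is more complex than any degree-1 curve, so deg p = 2.
(b) Reading off the gridlines: one y-axis crossing is at y = 1.
(c) The integer polynomial consistent with all of this is the stated p.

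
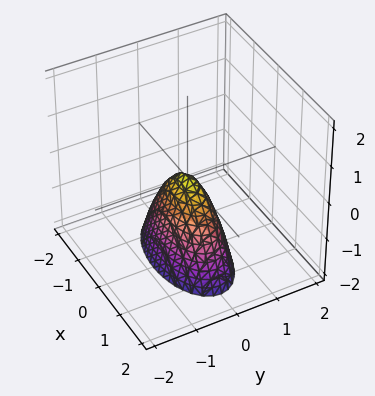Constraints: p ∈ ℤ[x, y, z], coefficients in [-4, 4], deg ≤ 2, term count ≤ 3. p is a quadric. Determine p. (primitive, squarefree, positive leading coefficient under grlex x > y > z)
x^2 + 3*y^2 + z

1. Degree: a paraboloid; a quadric, so deg p = 2.
2. Symmetries: the y ↦ −y reflection is a symmetry, so y appears only in even powers; mirror symmetry x ↦ −x ⇒ only even powers of x.
3. Observable constraints: it crosses the z-axis at the gridline z = 0; it meets the x-axis at x = 0 (among the integer gridlines); one y-axis crossing is at y = 0.
4. Fitting integer coefficients to these (and the overall shape) gives p.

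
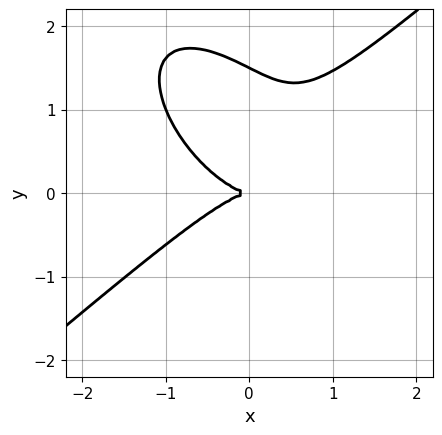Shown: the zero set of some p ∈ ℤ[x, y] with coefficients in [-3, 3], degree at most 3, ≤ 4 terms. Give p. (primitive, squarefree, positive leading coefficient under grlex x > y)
1. Degree: the shape is more complex than any degree-2 curve, so deg p = 3.
2. Checking where it meets the axes: one x-axis crossing is at x = 0; one y-axis crossing is at y = 0.
3. Putting this together gives p.

2*x^3 - x*y^2 - 2*y^3 + 3*y^2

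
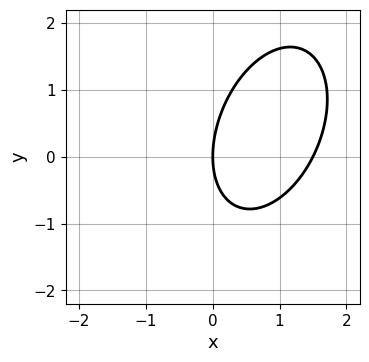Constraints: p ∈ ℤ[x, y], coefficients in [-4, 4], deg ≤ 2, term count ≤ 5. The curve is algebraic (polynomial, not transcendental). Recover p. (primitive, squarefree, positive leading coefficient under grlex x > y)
2*x^2 - x*y + y^2 - 3*x

(a) deg p = 2. The shape is more complex than any degree-1 curve.
(b) Checking where it meets the axes: it meets the y-axis at y = 0 (among the integer gridlines); it crosses the x-axis at the gridline x = 0.
(c) Putting this together gives p.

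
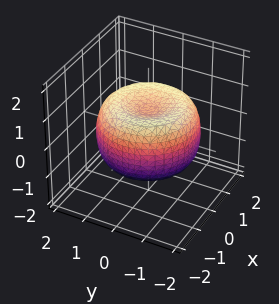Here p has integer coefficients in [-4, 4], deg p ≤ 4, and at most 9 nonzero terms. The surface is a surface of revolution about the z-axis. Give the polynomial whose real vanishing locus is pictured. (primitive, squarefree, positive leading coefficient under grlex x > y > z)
Degree: the shape is more complex than any degree-3 surface, so deg p = 4.
Symmetries: the surface is invariant under rotation about z: p = q(x² + y², z).
Checking where it meets the axes: a circular section at z = 0 has radius between 1 and 2.
Assembling these constraints gives the stated polynomial.

x^4 + 2*x^2*y^2 + y^4 - 2*x^2 - 2*y^2 + 2*z^2 - 1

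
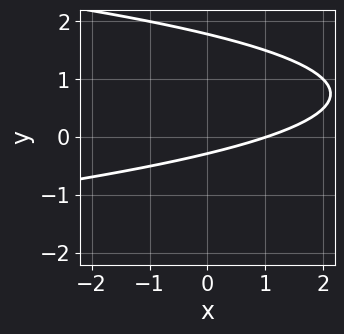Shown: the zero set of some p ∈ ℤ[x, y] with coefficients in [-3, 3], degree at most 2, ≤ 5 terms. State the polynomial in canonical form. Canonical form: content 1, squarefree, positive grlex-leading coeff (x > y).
First, deg p = 2. A generic line meets the curve in up to 2 points.
Next, checking where it meets the axes: it meets the x-axis at x = 1 (among the integer gridlines).
Finally, putting this together gives p.

2*y^2 + x - 3*y - 1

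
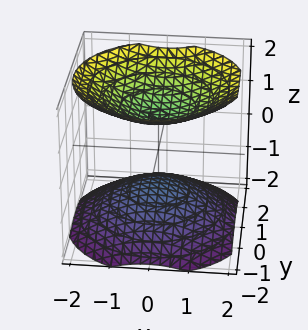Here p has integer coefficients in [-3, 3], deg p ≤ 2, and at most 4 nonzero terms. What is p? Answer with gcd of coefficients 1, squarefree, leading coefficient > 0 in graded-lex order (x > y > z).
The picture has 2 separate pieces.
Degree: two separate bowl-shaped sheets opening away from each other; a quadric, so deg p = 2.
Symmetries: rotational symmetry about the z-axis ⇒ p depends on x, y only through x² + y²; it's symmetric under z → −z, forcing even powers of z.
Observable constraints: among the integer gridlines, it crosses the z-axis at z ∈ {-1, 1}; it misses every integer gridline on the x-axis.
Putting this together gives p.

2*x^2 + 2*y^2 - 3*z^2 + 3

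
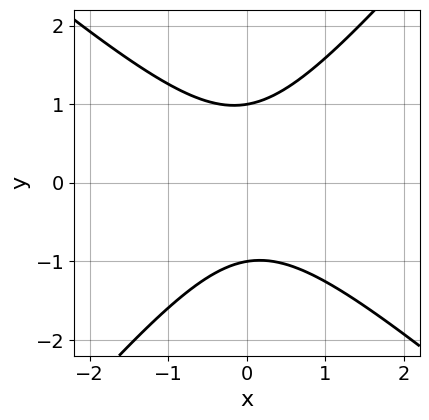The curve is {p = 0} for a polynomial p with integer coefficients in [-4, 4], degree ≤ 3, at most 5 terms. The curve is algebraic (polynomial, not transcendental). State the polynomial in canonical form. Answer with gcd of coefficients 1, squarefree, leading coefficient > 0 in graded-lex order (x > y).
First, deg p = 2.
Next, from the visible intercepts: the y-axis gridline crossings are at y ∈ {-1, 1}; it misses every integer gridline on the x-axis.
Finally, fitting integer coefficients to these (and the overall shape) gives p.

3*x^2 + x*y - 3*y^2 + 3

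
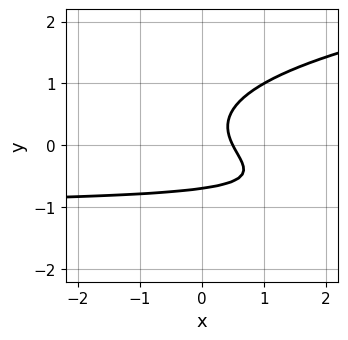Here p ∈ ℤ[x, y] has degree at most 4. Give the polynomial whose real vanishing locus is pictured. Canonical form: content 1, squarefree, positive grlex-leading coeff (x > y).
1. The degree is 3 — the shape is more complex than any degree-2 curve.
2. The integer polynomial consistent with all of this is the stated p.

3*y^3 - 2*x*y - 2*x + 1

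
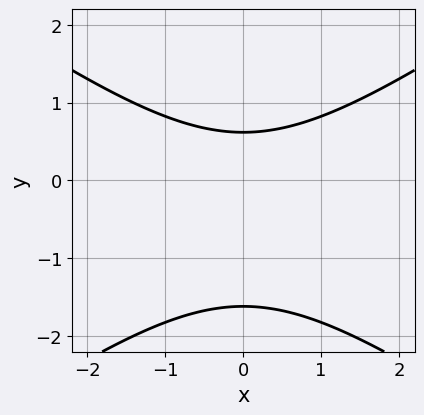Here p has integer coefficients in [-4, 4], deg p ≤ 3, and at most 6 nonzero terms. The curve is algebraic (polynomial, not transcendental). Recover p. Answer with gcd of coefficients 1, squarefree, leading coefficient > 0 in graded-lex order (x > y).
x^2 - 2*y^2 - 2*y + 2

deg p = 2. No degree-1 curve has this shape.
Symmetries: the x ↦ −x reflection is a symmetry, so x appears only in even powers.
Checking where it meets the axes: no x-intercept at any integer in the box.
Fitting integer coefficients to these (and the overall shape) gives p.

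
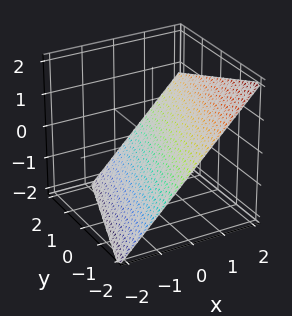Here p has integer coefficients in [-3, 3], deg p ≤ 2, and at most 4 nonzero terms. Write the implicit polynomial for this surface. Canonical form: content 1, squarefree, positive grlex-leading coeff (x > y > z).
The degree is 1 — the surface is flat (a plane).
Reading off the gridlines: it crosses the y-axis at the gridline y = -2.
Together with the visible shape, these determine p as stated.

3*x - y - 3*z - 2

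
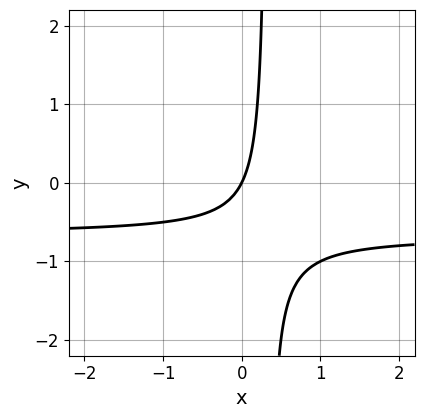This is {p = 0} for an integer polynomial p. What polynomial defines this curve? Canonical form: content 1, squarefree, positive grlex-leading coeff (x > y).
1. Degree: a generic line meets the curve in up to 2 points, so deg p = 2.
2. From the visible intercepts: one x-axis crossing is at x = 0; one y-axis crossing is at y = 0.
3. Matching integer coefficients to the picture gives p.

3*x*y + 2*x - y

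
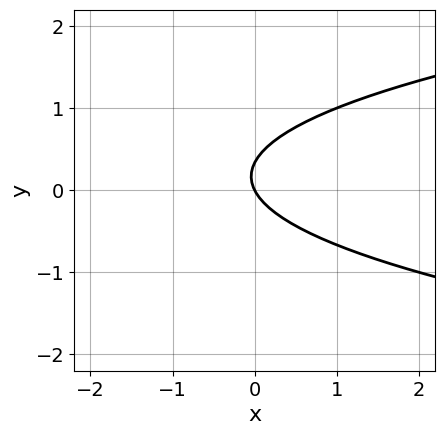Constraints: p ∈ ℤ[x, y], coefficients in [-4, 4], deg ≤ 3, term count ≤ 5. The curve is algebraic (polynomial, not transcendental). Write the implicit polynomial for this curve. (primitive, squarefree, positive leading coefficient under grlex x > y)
3*y^2 - 2*x - y

deg p = 2.
Against the integer gridlines: one x-axis crossing is at x = 0; it meets the y-axis at y = 0 (among the integer gridlines).
Fitting integer coefficients to these (and the overall shape) gives p.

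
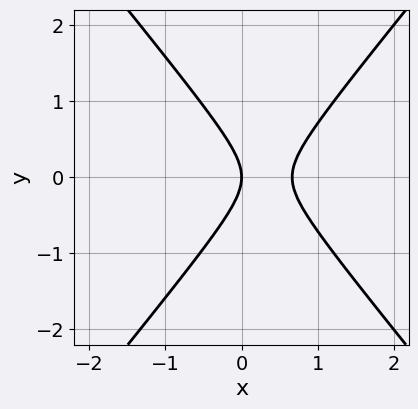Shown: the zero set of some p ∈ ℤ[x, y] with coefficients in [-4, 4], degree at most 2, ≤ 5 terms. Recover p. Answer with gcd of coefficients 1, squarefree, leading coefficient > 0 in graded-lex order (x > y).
3*x^2 - 2*y^2 - 2*x

The degree is 2 — the shape is more complex than any degree-1 curve.
Symmetries: it's symmetric under y → −y, forcing even powers of y.
Reading off the gridlines: it meets the y-axis at y = 0 (among the integer gridlines); it crosses the x-axis at the gridline x = 0.
Putting this together gives p.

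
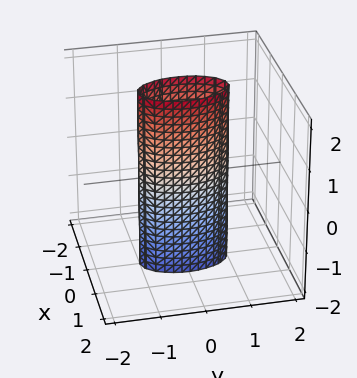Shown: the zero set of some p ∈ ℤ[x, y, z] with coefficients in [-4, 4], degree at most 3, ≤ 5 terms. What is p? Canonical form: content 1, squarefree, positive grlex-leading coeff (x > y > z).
3*x^2 + y^2 - 1

Degree: a cylinder; a quadric, so deg p = 2.
Symmetries: it's symmetric under y → −y, forcing even powers of y; the z ↦ −z reflection is a symmetry, so z appears only in even powers; the x ↦ −x reflection is a symmetry, so x appears only in even powers.
From the axis intercepts and sections: it misses every integer gridline on the z-axis; among the integer gridlines, it crosses the y-axis at y ∈ {-1, 1}.
Solving for integer coefficients yields p as stated.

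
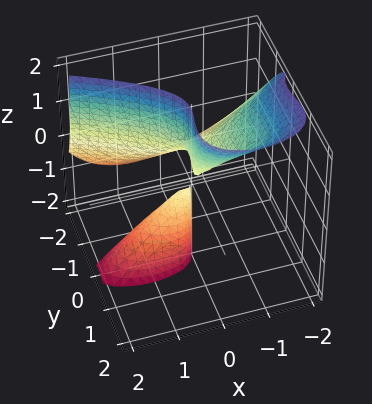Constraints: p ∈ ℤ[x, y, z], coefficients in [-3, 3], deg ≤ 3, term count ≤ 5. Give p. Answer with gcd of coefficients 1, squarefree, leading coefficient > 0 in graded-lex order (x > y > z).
1. The picture has 2 separate pieces. Treating them together as one polynomial.
2. Degree: no degree-2 surface has this shape, so deg p = 3.
3. From the axis intercepts and sections: it meets the y-axis at y = -1 (among the integer gridlines); every point of the z-axis in the box is on the surface.
4. Assembling these constraints gives the stated polynomial.

y^3 - y^2*z + x^2 + x*z + y^2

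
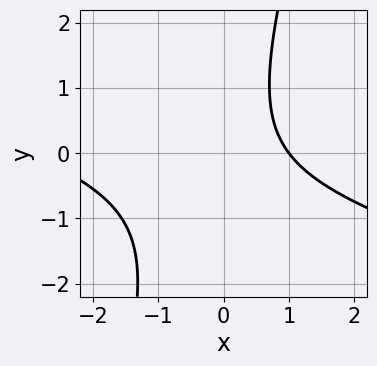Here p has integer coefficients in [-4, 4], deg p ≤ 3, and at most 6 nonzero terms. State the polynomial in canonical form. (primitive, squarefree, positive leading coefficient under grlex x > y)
Degree: a generic line meets the curve in up to 2 points, so deg p = 2.
From the axis intercepts and sections: it meets the x-axis at x = 1 (among the integer gridlines); it misses every integer gridline on the y-axis.
These observations pin down the coefficients.

x^2 + 3*x*y - y^2 + 2*x - 3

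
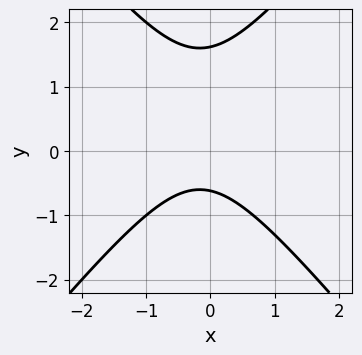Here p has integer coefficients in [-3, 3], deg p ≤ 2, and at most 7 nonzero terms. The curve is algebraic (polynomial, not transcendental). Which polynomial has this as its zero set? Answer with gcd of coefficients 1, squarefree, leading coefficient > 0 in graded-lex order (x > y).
1. deg p = 2. No degree-1 curve has this shape.
2. From the visible intercepts: the curve avoids every integer x-axis point in the box.
3. Fitting integer coefficients to these (and the overall shape) gives p.

3*x^2 - 2*y^2 + x + 2*y + 2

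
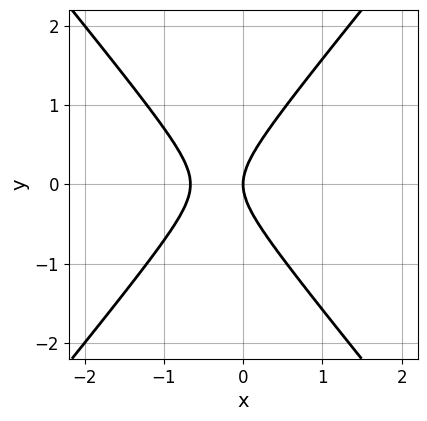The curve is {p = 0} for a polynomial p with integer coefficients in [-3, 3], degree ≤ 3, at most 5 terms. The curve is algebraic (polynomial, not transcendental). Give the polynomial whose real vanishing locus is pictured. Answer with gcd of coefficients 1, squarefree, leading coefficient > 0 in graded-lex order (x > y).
(a) deg p = 2. A generic line meets the curve in up to 2 points.
(b) Symmetries: mirror symmetry y ↦ −y ⇒ only even powers of y.
(c) Checking where it meets the axes: one y-axis crossing is at y = 0; it meets the x-axis at x = 0 (among the integer gridlines).
(d) Putting this together gives p.

3*x^2 - 2*y^2 + 2*x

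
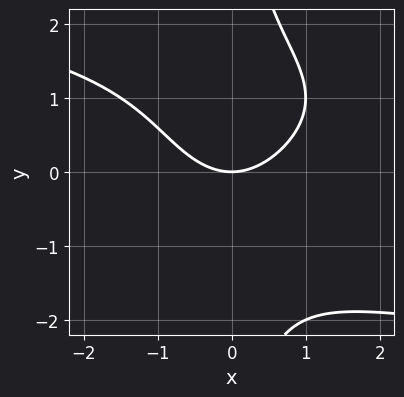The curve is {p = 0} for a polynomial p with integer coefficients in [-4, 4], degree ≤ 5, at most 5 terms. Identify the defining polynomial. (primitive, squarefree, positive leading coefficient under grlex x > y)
First, deg p = 4.
Next, reading off the gridlines: it meets the y-axis at y = 0 (among the integer gridlines); it meets the x-axis at x = 0 (among the integer gridlines).
Finally, these observations pin down the coefficients.

x*y^3 + 2*x^2 - 3*y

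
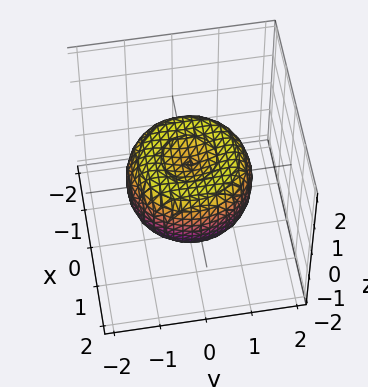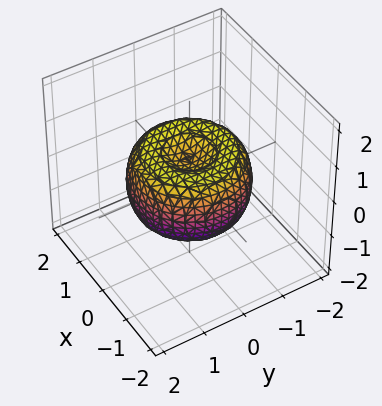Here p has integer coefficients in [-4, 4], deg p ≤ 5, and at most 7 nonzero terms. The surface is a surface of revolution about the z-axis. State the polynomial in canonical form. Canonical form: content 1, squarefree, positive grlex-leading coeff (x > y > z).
First, deg p = 4.
Then, by symmetry, the surface is invariant under rotation about z: p = q(x² + y², z).
Then, from the axis intercepts and sections: a circular section at z = 0 has radius between 1 and 2.
Finally, together with the visible shape, these determine p as stated.

2*x^4 + 4*x^2*y^2 + 2*y^4 - 3*x^2 - 3*y^2 + 3*z^2 - 1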